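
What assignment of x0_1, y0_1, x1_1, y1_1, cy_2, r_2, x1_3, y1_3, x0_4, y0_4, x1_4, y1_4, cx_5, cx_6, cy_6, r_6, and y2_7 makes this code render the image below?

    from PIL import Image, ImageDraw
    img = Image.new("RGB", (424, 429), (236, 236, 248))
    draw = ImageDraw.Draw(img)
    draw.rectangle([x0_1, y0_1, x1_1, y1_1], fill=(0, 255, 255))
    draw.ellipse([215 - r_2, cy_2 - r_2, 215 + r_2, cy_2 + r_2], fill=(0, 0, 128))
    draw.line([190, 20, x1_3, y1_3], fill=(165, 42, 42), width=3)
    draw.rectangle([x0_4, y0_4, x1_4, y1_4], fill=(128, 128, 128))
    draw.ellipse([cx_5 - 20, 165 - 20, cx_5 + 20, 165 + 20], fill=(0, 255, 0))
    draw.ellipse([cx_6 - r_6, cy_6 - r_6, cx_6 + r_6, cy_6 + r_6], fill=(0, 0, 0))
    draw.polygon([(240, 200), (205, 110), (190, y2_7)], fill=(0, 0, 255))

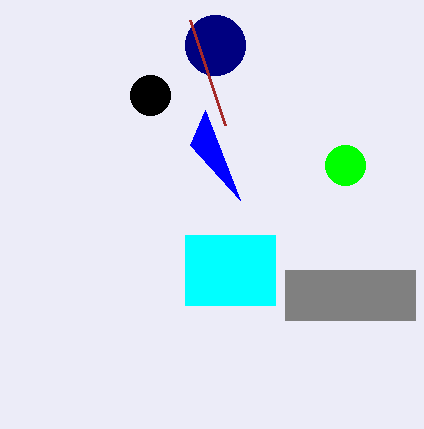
x0_1 = 185
y0_1 = 235
x1_1 = 275
y1_1 = 305
cy_2 = 45
r_2 = 30
x1_3 = 225
y1_3 = 125
x0_4 = 285
y0_4 = 270
x1_4 = 415
y1_4 = 320
cx_5 = 345
cx_6 = 150
cy_6 = 95
r_6 = 20
y2_7 = 145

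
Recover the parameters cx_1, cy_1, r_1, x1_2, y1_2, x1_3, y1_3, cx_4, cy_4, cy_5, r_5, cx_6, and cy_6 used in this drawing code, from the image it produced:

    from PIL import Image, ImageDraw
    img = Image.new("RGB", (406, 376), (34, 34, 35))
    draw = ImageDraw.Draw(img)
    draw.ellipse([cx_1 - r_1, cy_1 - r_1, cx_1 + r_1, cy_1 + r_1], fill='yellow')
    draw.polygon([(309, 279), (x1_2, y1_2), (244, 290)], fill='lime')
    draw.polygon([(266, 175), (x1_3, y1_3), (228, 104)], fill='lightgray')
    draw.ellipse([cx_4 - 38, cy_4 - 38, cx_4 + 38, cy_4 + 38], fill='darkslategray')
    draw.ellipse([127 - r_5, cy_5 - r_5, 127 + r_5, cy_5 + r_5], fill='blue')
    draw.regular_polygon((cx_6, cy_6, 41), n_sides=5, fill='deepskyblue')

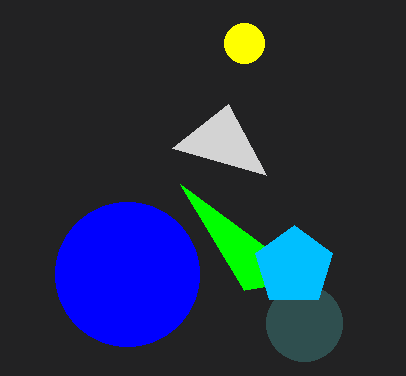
cx_1 = 244, cy_1 = 43, r_1 = 20, x1_2 = 180, y1_2 = 184, x1_3 = 172, y1_3 = 148, cx_4 = 304, cy_4 = 323, cy_5 = 274, r_5 = 72, cx_6 = 294, cy_6 = 266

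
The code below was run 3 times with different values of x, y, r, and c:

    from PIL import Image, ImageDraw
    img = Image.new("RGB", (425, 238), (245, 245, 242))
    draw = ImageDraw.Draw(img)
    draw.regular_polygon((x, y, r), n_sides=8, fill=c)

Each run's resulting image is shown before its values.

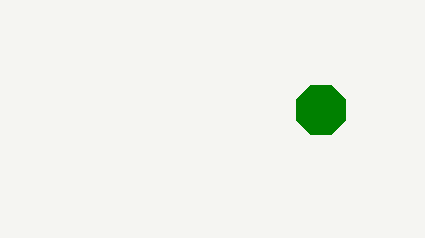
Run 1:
x = 321
y = 110
r = 27
c = 'green'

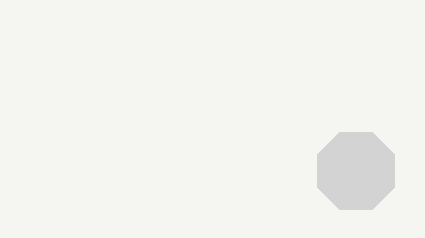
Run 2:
x = 356
y = 171
r = 42
c = 'lightgray'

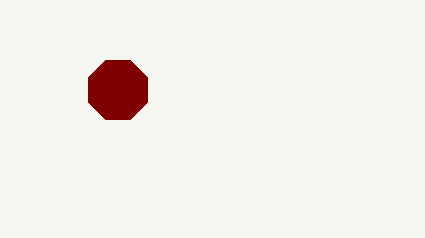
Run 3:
x = 118
y = 90
r = 32
c = 'maroon'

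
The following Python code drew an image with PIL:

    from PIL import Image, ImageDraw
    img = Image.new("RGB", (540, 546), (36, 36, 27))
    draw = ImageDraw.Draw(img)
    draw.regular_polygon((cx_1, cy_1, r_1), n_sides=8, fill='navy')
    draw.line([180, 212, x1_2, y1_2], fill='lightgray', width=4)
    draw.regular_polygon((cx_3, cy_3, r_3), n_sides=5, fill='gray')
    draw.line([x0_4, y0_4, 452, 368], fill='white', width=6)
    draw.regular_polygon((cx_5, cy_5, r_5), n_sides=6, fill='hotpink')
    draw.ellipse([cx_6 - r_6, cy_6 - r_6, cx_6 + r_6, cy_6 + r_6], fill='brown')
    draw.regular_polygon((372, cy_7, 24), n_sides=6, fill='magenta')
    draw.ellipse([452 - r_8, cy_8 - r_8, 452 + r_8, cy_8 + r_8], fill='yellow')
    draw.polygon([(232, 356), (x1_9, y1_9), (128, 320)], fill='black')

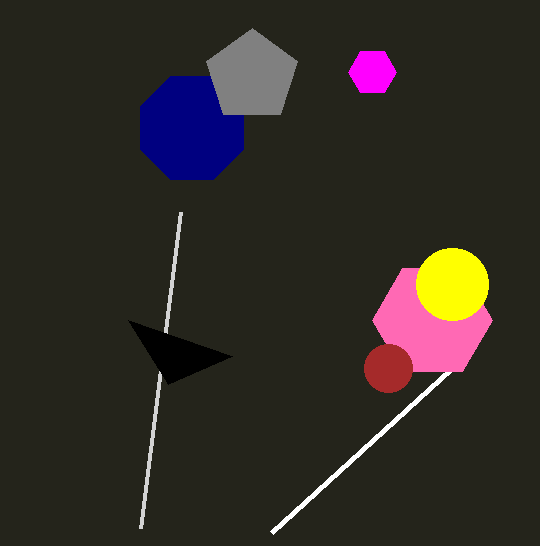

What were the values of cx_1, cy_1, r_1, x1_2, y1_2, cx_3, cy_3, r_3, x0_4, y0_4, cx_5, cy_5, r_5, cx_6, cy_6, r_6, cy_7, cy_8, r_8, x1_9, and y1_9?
cx_1 = 192, cy_1 = 128, r_1 = 56, x1_2 = 140, y1_2 = 528, cx_3 = 252, cy_3 = 76, r_3 = 48, x0_4 = 272, y0_4 = 532, cx_5 = 432, cy_5 = 320, r_5 = 60, cx_6 = 388, cy_6 = 368, r_6 = 24, cy_7 = 72, cy_8 = 284, r_8 = 36, x1_9 = 168, y1_9 = 384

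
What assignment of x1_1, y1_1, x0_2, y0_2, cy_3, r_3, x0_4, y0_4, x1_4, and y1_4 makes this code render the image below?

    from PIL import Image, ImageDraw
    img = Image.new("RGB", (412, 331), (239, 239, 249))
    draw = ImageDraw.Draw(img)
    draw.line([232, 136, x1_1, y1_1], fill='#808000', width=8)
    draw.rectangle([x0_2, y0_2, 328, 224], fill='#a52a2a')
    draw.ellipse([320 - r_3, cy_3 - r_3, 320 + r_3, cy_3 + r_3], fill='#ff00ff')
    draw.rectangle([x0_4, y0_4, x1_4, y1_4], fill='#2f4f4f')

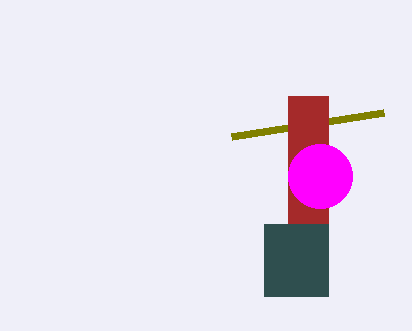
x1_1 = 384; y1_1 = 112; x0_2 = 288; y0_2 = 96; cy_3 = 176; r_3 = 32; x0_4 = 264; y0_4 = 224; x1_4 = 328; y1_4 = 296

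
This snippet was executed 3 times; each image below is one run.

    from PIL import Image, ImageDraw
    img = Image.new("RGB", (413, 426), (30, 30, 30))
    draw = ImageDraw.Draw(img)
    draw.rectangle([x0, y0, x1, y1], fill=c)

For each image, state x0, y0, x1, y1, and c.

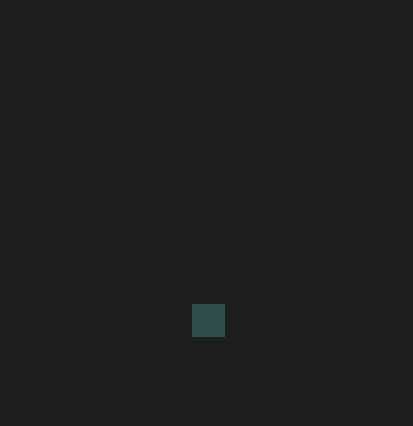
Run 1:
x0 = 192, y0 = 304, x1 = 224, y1 = 336, c = 'darkslategray'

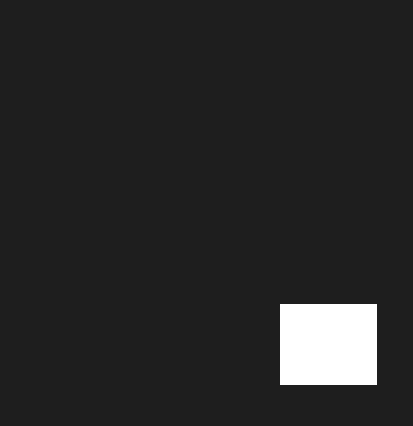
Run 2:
x0 = 280, y0 = 304, x1 = 376, y1 = 384, c = 'white'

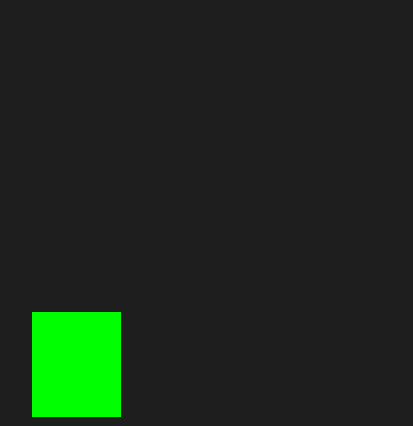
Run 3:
x0 = 32
y0 = 312
x1 = 120
y1 = 416
c = 'lime'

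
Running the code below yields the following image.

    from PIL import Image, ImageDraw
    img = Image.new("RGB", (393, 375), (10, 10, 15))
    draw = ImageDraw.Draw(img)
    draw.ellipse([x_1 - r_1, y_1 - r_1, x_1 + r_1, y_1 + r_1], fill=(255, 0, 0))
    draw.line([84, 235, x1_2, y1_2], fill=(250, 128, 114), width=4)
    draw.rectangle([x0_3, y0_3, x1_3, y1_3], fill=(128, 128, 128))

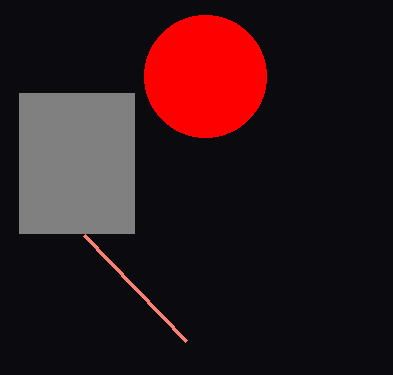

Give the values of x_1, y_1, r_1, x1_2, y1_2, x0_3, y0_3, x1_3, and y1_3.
x_1 = 205; y_1 = 76; r_1 = 61; x1_2 = 186; y1_2 = 341; x0_3 = 19; y0_3 = 93; x1_3 = 134; y1_3 = 233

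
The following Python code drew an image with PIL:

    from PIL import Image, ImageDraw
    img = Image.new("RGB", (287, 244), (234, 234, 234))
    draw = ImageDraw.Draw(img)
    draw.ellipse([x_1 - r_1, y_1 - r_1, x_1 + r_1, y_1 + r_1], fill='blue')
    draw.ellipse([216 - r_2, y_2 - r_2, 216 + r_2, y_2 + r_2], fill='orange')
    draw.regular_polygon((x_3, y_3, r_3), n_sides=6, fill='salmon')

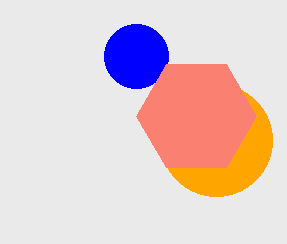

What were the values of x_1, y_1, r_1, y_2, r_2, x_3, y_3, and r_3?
x_1 = 136; y_1 = 56; r_1 = 32; y_2 = 140; r_2 = 56; x_3 = 196; y_3 = 116; r_3 = 60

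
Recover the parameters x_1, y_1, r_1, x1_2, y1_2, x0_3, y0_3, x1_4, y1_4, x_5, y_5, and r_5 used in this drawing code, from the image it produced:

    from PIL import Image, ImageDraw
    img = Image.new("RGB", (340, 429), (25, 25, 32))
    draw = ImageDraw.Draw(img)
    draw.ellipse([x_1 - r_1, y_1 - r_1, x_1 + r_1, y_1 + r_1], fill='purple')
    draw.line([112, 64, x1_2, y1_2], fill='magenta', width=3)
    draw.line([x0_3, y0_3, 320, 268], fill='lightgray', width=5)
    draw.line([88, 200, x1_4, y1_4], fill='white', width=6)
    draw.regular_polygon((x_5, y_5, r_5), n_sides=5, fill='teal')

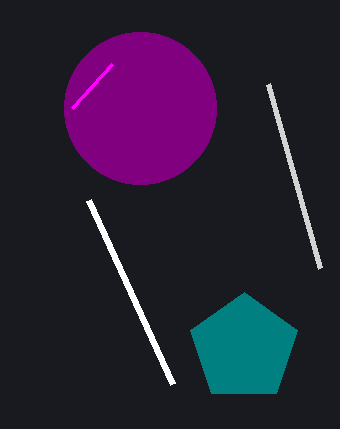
x_1 = 140; y_1 = 108; r_1 = 76; x1_2 = 72; y1_2 = 108; x0_3 = 268; y0_3 = 84; x1_4 = 172; y1_4 = 384; x_5 = 244; y_5 = 348; r_5 = 56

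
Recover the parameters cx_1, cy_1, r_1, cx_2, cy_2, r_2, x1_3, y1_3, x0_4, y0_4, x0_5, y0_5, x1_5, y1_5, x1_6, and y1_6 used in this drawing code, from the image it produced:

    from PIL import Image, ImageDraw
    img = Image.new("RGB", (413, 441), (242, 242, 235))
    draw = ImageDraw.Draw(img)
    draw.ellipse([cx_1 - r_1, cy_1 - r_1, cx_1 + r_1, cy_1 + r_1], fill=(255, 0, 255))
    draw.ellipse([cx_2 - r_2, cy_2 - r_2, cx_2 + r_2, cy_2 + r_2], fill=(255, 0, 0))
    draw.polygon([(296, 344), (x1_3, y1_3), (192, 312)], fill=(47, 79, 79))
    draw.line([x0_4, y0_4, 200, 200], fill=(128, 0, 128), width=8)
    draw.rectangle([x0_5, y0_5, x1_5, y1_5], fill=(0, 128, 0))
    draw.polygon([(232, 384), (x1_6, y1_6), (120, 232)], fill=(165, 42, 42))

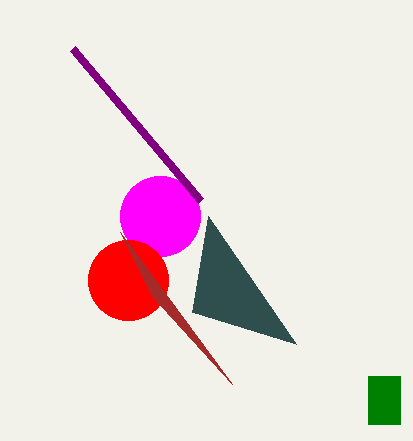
cx_1 = 160
cy_1 = 216
r_1 = 40
cx_2 = 128
cy_2 = 280
r_2 = 40
x1_3 = 208
y1_3 = 216
x0_4 = 72
y0_4 = 48
x0_5 = 368
y0_5 = 376
x1_5 = 400
y1_5 = 424
x1_6 = 152
y1_6 = 296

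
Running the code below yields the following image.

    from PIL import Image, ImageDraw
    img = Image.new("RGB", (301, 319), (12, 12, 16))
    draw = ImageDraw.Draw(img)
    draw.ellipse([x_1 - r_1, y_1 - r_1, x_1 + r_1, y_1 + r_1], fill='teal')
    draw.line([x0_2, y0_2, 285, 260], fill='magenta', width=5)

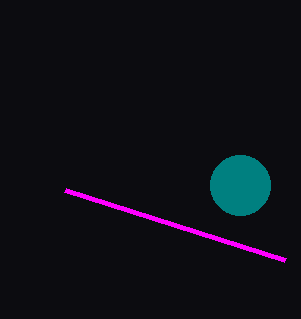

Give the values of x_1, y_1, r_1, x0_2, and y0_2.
x_1 = 240, y_1 = 185, r_1 = 30, x0_2 = 65, y0_2 = 190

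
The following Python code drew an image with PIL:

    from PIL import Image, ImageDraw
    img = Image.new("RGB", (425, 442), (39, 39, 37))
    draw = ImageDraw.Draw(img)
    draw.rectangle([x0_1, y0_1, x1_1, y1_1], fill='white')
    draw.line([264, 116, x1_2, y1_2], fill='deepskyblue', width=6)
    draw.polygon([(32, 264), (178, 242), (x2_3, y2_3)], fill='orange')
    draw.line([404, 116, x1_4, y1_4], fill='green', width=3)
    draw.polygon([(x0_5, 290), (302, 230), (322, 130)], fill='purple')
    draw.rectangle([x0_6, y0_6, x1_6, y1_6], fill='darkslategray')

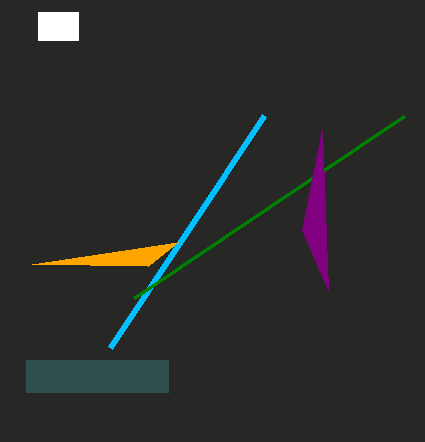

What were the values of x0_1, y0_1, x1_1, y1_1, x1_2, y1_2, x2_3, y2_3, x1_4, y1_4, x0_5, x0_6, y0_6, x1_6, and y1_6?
x0_1 = 38
y0_1 = 12
x1_1 = 78
y1_1 = 40
x1_2 = 110
y1_2 = 348
x2_3 = 148
y2_3 = 266
x1_4 = 134
y1_4 = 298
x0_5 = 328
x0_6 = 26
y0_6 = 360
x1_6 = 168
y1_6 = 392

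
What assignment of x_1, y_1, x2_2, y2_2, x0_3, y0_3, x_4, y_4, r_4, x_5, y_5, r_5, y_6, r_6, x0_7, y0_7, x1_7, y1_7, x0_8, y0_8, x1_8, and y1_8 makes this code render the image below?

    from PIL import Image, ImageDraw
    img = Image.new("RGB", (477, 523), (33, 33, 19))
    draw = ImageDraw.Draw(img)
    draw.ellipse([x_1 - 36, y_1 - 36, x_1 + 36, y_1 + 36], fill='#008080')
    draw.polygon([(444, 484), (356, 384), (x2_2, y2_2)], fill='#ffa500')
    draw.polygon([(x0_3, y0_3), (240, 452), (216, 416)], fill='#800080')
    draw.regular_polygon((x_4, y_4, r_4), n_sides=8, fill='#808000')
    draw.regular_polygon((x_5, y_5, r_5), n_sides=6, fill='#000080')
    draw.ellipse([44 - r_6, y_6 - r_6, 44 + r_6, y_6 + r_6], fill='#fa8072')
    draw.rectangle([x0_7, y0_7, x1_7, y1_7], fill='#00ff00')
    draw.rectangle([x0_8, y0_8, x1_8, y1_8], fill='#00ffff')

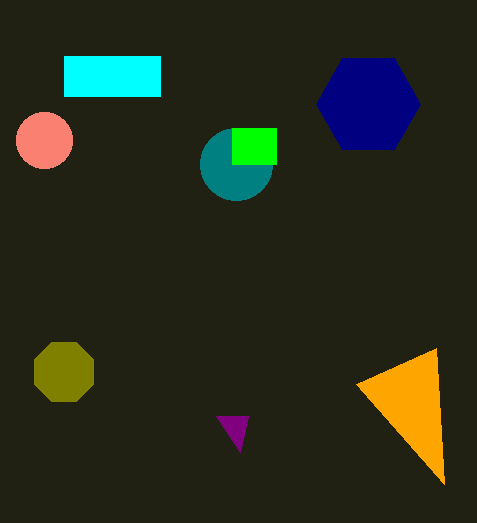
x_1 = 236; y_1 = 164; x2_2 = 436; y2_2 = 348; x0_3 = 248; y0_3 = 416; x_4 = 64; y_4 = 372; r_4 = 32; x_5 = 368; y_5 = 104; r_5 = 52; y_6 = 140; r_6 = 28; x0_7 = 232; y0_7 = 128; x1_7 = 276; y1_7 = 164; x0_8 = 64; y0_8 = 56; x1_8 = 160; y1_8 = 96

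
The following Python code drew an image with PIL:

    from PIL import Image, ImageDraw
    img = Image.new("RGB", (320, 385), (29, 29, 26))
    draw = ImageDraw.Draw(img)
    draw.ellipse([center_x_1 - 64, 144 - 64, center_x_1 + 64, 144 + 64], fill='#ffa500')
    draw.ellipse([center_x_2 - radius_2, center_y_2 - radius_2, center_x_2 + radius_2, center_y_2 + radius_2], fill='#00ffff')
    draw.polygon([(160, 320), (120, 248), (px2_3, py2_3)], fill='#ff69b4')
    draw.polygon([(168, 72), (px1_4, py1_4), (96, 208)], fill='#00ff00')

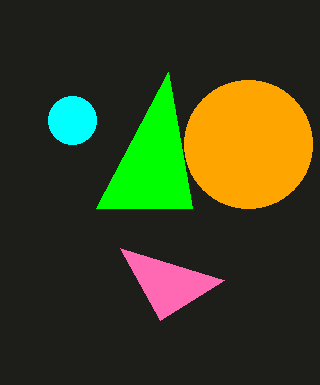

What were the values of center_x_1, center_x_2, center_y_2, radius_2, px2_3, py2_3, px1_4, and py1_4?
center_x_1 = 248, center_x_2 = 72, center_y_2 = 120, radius_2 = 24, px2_3 = 224, py2_3 = 280, px1_4 = 192, py1_4 = 208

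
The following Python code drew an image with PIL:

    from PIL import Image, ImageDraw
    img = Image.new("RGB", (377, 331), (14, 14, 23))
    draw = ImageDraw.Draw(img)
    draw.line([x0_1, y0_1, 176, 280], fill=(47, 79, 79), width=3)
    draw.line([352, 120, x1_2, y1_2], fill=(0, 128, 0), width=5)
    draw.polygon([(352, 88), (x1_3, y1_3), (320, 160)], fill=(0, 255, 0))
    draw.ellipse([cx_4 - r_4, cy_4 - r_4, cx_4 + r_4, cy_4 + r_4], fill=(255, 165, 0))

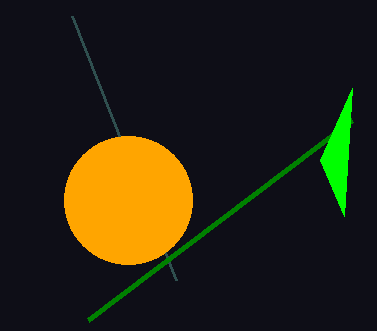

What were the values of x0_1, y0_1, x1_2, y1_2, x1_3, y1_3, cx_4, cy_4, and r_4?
x0_1 = 72; y0_1 = 16; x1_2 = 88; y1_2 = 320; x1_3 = 344; y1_3 = 216; cx_4 = 128; cy_4 = 200; r_4 = 64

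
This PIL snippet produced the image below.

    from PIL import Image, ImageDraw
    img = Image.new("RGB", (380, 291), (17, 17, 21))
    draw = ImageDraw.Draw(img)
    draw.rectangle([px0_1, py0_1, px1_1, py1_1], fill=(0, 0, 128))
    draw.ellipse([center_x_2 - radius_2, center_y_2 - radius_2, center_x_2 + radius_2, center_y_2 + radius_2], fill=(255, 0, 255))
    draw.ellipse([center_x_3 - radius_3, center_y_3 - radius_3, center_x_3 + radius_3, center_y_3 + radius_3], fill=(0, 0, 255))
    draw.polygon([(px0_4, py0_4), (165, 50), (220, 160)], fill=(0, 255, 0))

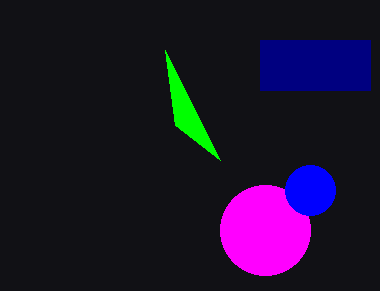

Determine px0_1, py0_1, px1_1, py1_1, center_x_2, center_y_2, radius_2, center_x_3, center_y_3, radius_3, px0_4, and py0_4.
px0_1 = 260; py0_1 = 40; px1_1 = 370; py1_1 = 90; center_x_2 = 265; center_y_2 = 230; radius_2 = 45; center_x_3 = 310; center_y_3 = 190; radius_3 = 25; px0_4 = 175; py0_4 = 125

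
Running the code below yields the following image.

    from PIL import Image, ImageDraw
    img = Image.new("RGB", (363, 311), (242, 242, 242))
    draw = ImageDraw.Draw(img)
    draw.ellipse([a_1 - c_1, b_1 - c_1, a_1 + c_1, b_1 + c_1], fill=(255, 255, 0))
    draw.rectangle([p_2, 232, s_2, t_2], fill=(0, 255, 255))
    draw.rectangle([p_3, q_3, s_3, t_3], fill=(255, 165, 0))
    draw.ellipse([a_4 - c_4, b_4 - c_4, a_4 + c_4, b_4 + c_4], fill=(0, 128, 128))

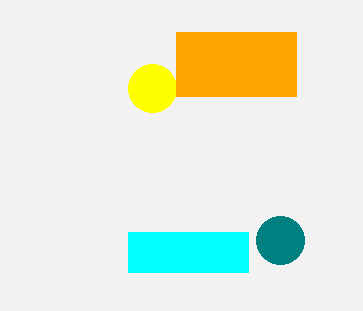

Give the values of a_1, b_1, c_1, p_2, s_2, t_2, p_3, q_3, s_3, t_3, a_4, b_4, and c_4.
a_1 = 152, b_1 = 88, c_1 = 24, p_2 = 128, s_2 = 248, t_2 = 272, p_3 = 176, q_3 = 32, s_3 = 296, t_3 = 96, a_4 = 280, b_4 = 240, c_4 = 24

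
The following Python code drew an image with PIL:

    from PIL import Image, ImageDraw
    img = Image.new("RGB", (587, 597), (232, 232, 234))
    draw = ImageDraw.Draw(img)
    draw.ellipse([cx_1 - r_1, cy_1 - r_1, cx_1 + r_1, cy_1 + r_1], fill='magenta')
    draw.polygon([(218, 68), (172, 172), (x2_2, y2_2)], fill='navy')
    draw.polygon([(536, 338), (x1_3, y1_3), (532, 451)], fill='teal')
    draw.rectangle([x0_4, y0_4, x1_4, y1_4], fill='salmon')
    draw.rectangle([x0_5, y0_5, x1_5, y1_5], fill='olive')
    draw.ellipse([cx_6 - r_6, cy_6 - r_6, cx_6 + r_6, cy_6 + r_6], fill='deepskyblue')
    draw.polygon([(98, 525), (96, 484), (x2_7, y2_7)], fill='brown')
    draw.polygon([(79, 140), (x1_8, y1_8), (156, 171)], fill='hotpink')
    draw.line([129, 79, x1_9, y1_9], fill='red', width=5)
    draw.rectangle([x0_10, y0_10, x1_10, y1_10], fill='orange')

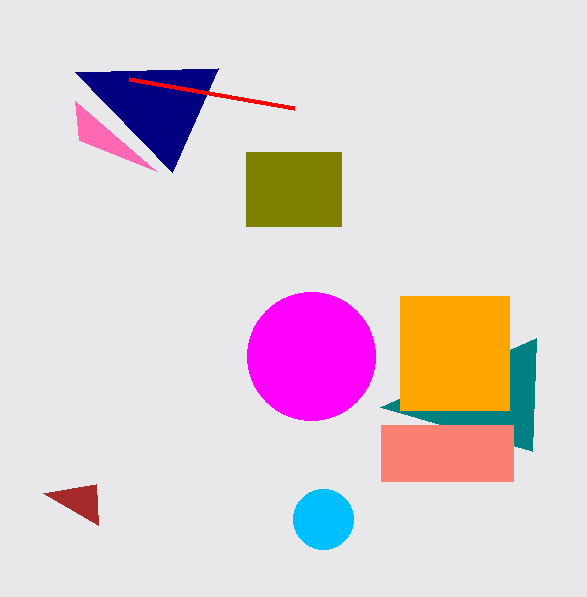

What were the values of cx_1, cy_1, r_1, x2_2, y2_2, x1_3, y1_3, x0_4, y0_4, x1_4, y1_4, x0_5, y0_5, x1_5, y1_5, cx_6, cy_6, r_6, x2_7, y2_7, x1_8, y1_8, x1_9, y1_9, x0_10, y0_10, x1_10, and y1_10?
cx_1 = 311
cy_1 = 356
r_1 = 64
x2_2 = 75
y2_2 = 72
x1_3 = 380
y1_3 = 407
x0_4 = 381
y0_4 = 425
x1_4 = 513
y1_4 = 481
x0_5 = 246
y0_5 = 152
x1_5 = 341
y1_5 = 226
cx_6 = 323
cy_6 = 519
r_6 = 30
x2_7 = 43
y2_7 = 493
x1_8 = 75
y1_8 = 101
x1_9 = 294
y1_9 = 108
x0_10 = 400
y0_10 = 296
x1_10 = 509
y1_10 = 410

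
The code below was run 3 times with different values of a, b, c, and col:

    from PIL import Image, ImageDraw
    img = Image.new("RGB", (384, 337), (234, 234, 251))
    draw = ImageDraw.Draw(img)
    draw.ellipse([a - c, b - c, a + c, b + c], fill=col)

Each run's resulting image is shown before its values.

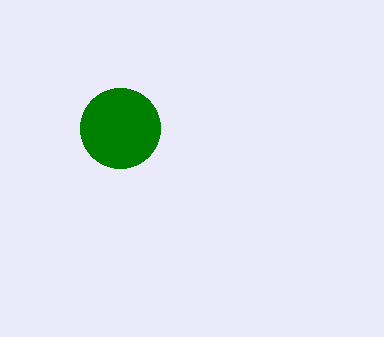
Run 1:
a = 120, b = 128, c = 40, col = 'green'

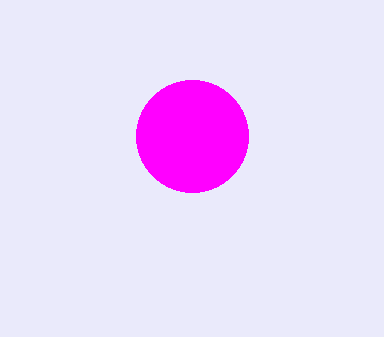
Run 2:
a = 192
b = 136
c = 56
col = 'magenta'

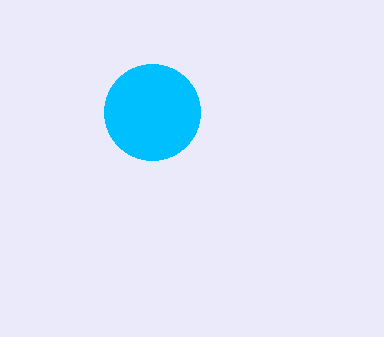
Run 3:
a = 152; b = 112; c = 48; col = 'deepskyblue'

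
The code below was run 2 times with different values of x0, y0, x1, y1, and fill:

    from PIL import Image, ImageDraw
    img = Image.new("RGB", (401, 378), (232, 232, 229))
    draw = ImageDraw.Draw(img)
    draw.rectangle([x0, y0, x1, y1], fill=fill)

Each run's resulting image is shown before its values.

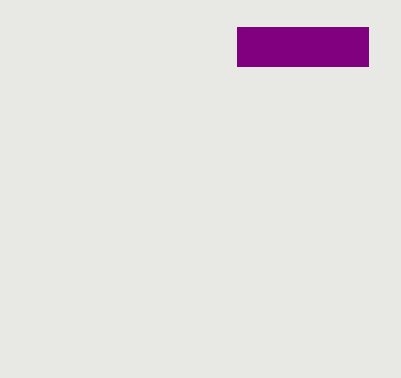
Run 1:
x0 = 237, y0 = 27, x1 = 368, y1 = 66, fill = 'purple'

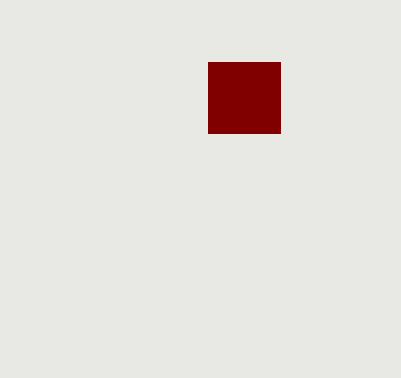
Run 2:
x0 = 208; y0 = 62; x1 = 280; y1 = 133; fill = 'maroon'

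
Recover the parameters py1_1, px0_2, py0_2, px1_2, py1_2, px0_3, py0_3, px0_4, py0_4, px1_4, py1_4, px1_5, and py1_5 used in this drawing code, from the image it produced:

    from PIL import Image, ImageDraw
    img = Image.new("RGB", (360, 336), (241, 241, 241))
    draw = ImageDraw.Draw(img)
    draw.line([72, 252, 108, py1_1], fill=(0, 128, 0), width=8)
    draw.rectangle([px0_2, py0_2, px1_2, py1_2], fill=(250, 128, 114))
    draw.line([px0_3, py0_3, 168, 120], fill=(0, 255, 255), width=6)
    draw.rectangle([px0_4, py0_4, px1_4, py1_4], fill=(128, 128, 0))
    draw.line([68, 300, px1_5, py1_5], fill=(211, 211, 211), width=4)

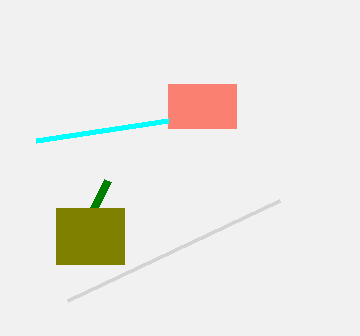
py1_1 = 180, px0_2 = 168, py0_2 = 84, px1_2 = 236, py1_2 = 128, px0_3 = 36, py0_3 = 140, px0_4 = 56, py0_4 = 208, px1_4 = 124, py1_4 = 264, px1_5 = 280, py1_5 = 200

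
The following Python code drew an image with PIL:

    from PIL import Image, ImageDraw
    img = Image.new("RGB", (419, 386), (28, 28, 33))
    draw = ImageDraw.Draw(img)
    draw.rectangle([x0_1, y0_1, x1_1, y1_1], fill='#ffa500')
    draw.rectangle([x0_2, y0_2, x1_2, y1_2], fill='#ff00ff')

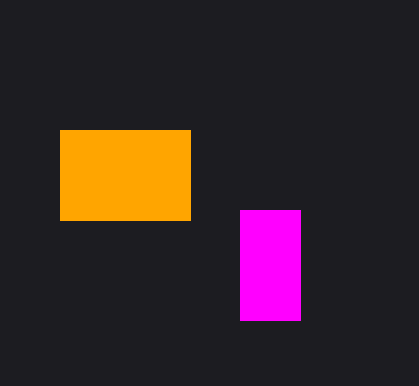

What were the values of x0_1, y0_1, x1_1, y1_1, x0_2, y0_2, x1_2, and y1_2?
x0_1 = 60; y0_1 = 130; x1_1 = 190; y1_1 = 220; x0_2 = 240; y0_2 = 210; x1_2 = 300; y1_2 = 320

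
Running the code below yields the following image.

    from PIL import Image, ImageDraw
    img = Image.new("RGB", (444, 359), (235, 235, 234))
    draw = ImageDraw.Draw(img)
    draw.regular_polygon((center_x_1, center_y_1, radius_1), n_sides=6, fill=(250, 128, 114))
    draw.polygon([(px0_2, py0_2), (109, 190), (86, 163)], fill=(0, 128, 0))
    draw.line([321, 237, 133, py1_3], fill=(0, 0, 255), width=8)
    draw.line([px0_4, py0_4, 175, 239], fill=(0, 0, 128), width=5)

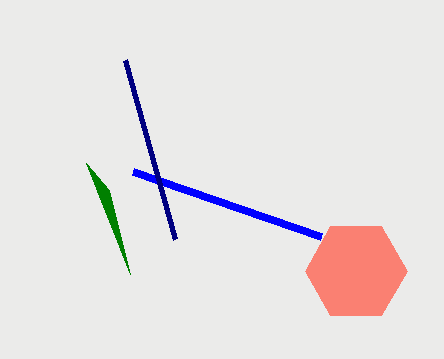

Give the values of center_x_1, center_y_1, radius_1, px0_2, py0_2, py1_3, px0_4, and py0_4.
center_x_1 = 356, center_y_1 = 271, radius_1 = 51, px0_2 = 130, py0_2 = 274, py1_3 = 172, px0_4 = 125, py0_4 = 60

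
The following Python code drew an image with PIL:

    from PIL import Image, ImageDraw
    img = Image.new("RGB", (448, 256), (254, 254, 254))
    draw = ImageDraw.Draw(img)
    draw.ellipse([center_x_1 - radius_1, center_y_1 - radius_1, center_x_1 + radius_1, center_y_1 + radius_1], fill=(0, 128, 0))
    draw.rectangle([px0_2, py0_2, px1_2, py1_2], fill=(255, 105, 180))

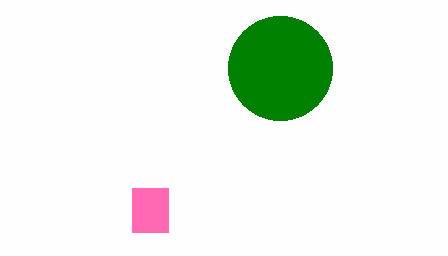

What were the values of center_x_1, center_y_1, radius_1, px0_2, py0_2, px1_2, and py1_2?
center_x_1 = 280; center_y_1 = 68; radius_1 = 52; px0_2 = 132; py0_2 = 188; px1_2 = 168; py1_2 = 232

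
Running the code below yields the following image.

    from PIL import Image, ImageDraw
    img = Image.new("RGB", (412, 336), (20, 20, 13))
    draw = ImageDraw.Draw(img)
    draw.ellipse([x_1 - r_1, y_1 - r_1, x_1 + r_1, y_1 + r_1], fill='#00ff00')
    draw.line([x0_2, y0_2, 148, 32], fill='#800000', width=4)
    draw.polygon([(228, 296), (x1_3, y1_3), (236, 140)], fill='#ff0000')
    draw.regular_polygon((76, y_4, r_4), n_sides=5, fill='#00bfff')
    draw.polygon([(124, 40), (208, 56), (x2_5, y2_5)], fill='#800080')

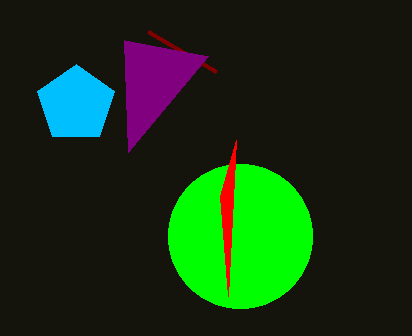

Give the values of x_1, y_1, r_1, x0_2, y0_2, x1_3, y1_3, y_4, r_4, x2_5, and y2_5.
x_1 = 240
y_1 = 236
r_1 = 72
x0_2 = 216
y0_2 = 72
x1_3 = 220
y1_3 = 196
y_4 = 104
r_4 = 40
x2_5 = 128
y2_5 = 152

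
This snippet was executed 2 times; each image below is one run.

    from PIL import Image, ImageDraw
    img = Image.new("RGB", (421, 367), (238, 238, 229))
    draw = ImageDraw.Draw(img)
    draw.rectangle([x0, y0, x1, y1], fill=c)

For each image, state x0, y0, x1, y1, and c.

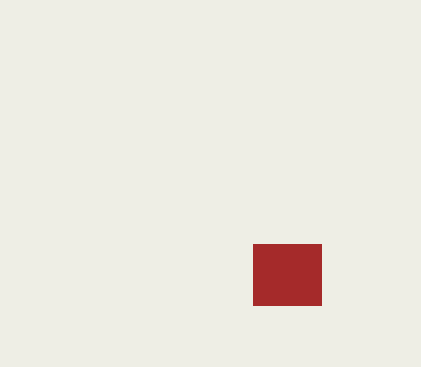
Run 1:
x0 = 253; y0 = 244; x1 = 321; y1 = 305; c = 'brown'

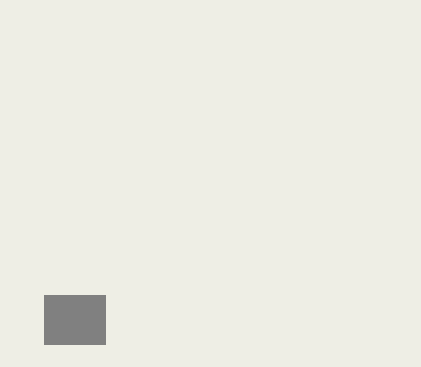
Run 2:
x0 = 44, y0 = 295, x1 = 105, y1 = 344, c = 'gray'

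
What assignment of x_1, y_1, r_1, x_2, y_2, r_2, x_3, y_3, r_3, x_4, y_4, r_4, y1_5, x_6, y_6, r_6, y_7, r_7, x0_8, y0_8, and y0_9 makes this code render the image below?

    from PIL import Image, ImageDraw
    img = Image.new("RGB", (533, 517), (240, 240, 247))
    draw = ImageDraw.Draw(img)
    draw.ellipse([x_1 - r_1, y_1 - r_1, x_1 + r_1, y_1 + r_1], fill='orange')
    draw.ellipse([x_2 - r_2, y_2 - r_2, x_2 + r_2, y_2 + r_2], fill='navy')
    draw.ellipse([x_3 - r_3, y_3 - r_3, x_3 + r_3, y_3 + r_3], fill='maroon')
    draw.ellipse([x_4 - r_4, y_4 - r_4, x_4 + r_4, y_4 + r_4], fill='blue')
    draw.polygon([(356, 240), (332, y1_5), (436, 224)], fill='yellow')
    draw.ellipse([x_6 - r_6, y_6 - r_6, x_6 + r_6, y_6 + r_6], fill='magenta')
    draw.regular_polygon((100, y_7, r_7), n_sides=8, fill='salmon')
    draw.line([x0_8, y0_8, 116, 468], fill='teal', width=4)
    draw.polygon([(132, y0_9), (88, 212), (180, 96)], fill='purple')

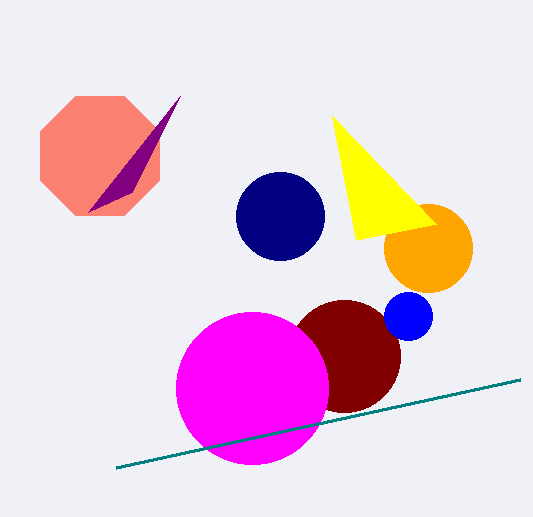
x_1 = 428, y_1 = 248, r_1 = 44, x_2 = 280, y_2 = 216, r_2 = 44, x_3 = 344, y_3 = 356, r_3 = 56, x_4 = 408, y_4 = 316, r_4 = 24, y1_5 = 116, x_6 = 252, y_6 = 388, r_6 = 76, y_7 = 156, r_7 = 64, x0_8 = 520, y0_8 = 380, y0_9 = 192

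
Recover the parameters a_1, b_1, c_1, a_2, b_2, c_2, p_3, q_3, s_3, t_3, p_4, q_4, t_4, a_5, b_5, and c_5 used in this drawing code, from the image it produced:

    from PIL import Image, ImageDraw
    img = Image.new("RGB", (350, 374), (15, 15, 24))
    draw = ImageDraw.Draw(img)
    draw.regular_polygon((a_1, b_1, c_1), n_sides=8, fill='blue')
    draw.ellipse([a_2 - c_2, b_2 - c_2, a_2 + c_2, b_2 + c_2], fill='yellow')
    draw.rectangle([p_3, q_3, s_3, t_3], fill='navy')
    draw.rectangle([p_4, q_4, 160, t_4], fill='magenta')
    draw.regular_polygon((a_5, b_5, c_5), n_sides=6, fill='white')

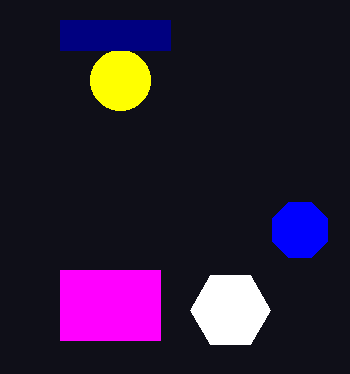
a_1 = 300, b_1 = 230, c_1 = 30, a_2 = 120, b_2 = 80, c_2 = 30, p_3 = 60, q_3 = 20, s_3 = 170, t_3 = 50, p_4 = 60, q_4 = 270, t_4 = 340, a_5 = 230, b_5 = 310, c_5 = 40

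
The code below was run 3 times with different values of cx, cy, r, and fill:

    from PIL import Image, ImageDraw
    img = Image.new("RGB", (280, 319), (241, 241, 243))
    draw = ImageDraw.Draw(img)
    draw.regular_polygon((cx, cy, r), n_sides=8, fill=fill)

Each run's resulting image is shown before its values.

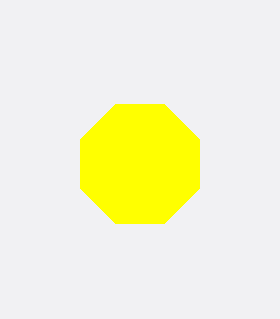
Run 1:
cx = 140; cy = 164; r = 64; fill = 'yellow'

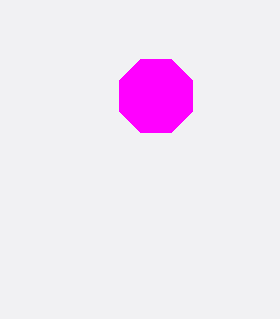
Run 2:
cx = 156, cy = 96, r = 40, fill = 'magenta'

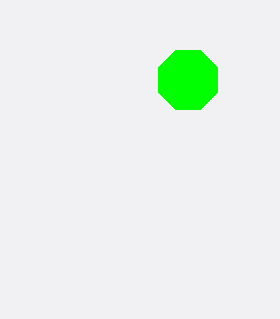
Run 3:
cx = 188, cy = 80, r = 32, fill = 'lime'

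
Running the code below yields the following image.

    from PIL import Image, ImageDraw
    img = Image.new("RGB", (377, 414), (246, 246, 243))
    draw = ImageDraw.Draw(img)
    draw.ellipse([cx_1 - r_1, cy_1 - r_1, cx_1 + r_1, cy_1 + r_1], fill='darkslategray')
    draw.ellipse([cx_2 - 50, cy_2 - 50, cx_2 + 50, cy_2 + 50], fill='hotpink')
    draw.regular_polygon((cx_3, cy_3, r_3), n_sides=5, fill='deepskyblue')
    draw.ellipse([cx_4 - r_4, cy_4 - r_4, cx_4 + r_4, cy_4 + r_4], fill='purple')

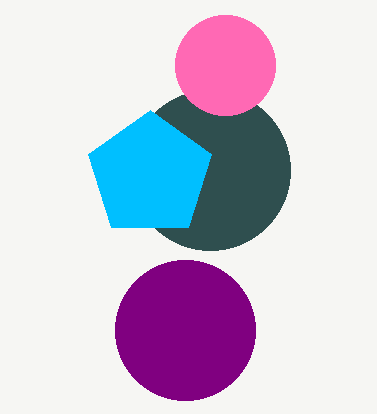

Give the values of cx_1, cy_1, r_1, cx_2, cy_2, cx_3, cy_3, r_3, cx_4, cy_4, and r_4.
cx_1 = 210; cy_1 = 170; r_1 = 80; cx_2 = 225; cy_2 = 65; cx_3 = 150; cy_3 = 175; r_3 = 65; cx_4 = 185; cy_4 = 330; r_4 = 70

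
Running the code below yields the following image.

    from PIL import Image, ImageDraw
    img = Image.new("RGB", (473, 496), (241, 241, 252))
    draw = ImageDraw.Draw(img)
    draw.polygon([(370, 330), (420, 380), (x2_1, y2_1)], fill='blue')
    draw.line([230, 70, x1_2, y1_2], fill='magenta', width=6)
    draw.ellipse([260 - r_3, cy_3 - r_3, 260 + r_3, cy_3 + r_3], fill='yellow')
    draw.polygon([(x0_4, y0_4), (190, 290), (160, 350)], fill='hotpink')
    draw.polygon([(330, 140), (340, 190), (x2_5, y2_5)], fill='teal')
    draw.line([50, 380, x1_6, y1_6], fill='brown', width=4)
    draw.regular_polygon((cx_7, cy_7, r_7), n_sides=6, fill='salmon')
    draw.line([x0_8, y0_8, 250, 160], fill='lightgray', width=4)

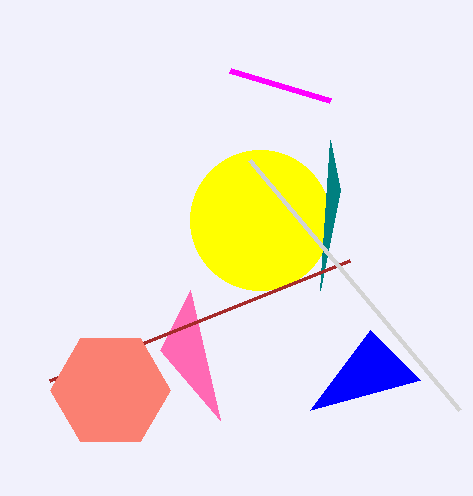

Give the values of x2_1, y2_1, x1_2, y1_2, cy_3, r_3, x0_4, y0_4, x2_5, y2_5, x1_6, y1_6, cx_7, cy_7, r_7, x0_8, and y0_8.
x2_1 = 310
y2_1 = 410
x1_2 = 330
y1_2 = 100
cy_3 = 220
r_3 = 70
x0_4 = 220
y0_4 = 420
x2_5 = 320
y2_5 = 290
x1_6 = 350
y1_6 = 260
cx_7 = 110
cy_7 = 390
r_7 = 60
x0_8 = 460
y0_8 = 410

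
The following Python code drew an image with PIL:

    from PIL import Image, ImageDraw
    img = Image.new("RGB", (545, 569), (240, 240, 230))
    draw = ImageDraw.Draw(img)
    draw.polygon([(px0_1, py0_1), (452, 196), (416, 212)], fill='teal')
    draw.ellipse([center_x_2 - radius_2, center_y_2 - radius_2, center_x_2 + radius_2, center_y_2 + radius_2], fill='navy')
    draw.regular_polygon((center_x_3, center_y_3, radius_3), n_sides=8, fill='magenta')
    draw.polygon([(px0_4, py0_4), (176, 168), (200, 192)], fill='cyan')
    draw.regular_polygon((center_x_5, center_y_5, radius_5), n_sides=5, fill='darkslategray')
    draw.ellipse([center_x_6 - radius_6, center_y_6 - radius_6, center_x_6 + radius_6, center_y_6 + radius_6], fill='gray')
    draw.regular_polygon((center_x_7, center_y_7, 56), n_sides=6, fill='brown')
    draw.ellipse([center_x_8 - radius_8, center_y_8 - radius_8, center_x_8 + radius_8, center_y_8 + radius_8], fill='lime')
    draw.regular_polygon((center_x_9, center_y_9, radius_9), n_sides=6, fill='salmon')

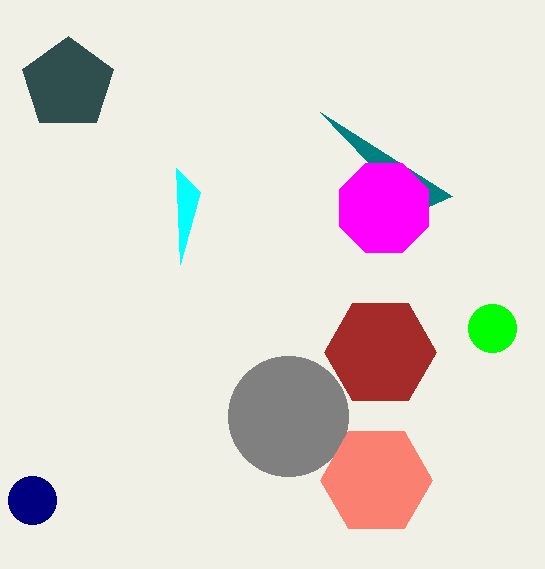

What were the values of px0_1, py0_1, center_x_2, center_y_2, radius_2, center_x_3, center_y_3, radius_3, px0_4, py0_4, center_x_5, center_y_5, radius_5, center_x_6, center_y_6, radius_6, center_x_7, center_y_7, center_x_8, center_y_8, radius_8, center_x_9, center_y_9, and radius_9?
px0_1 = 320
py0_1 = 112
center_x_2 = 32
center_y_2 = 500
radius_2 = 24
center_x_3 = 384
center_y_3 = 208
radius_3 = 48
px0_4 = 180
py0_4 = 264
center_x_5 = 68
center_y_5 = 84
radius_5 = 48
center_x_6 = 288
center_y_6 = 416
radius_6 = 60
center_x_7 = 380
center_y_7 = 352
center_x_8 = 492
center_y_8 = 328
radius_8 = 24
center_x_9 = 376
center_y_9 = 480
radius_9 = 56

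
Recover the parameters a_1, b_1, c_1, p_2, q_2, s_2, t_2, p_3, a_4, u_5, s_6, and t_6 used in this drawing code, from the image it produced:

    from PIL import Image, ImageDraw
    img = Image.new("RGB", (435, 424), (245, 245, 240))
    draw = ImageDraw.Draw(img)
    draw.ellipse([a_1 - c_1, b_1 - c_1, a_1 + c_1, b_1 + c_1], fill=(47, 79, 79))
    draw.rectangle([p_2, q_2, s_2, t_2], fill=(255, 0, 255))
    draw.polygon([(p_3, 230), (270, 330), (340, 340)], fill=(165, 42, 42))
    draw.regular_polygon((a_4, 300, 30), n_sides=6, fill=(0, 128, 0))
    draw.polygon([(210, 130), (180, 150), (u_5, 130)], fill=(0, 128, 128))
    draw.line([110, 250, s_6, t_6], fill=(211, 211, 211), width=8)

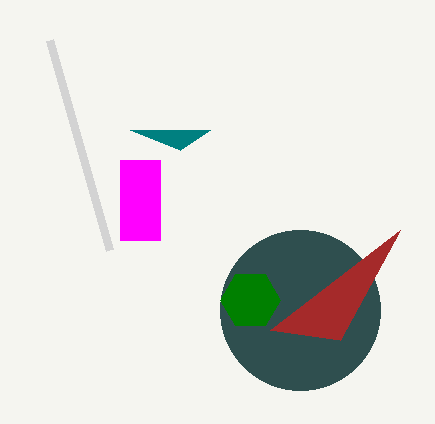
a_1 = 300, b_1 = 310, c_1 = 80, p_2 = 120, q_2 = 160, s_2 = 160, t_2 = 240, p_3 = 400, a_4 = 250, u_5 = 130, s_6 = 50, t_6 = 40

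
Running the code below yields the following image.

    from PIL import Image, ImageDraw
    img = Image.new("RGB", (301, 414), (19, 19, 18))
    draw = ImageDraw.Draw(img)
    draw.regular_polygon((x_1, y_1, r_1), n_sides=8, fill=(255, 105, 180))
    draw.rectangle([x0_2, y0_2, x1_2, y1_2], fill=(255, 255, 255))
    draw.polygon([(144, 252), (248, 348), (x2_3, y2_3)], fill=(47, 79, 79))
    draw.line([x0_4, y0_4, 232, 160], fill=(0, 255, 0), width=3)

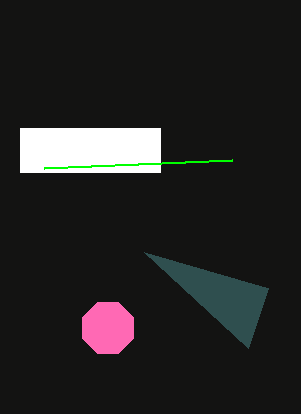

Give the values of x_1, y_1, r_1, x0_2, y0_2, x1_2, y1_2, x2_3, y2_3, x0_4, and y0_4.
x_1 = 108; y_1 = 328; r_1 = 28; x0_2 = 20; y0_2 = 128; x1_2 = 160; y1_2 = 172; x2_3 = 268; y2_3 = 288; x0_4 = 44; y0_4 = 168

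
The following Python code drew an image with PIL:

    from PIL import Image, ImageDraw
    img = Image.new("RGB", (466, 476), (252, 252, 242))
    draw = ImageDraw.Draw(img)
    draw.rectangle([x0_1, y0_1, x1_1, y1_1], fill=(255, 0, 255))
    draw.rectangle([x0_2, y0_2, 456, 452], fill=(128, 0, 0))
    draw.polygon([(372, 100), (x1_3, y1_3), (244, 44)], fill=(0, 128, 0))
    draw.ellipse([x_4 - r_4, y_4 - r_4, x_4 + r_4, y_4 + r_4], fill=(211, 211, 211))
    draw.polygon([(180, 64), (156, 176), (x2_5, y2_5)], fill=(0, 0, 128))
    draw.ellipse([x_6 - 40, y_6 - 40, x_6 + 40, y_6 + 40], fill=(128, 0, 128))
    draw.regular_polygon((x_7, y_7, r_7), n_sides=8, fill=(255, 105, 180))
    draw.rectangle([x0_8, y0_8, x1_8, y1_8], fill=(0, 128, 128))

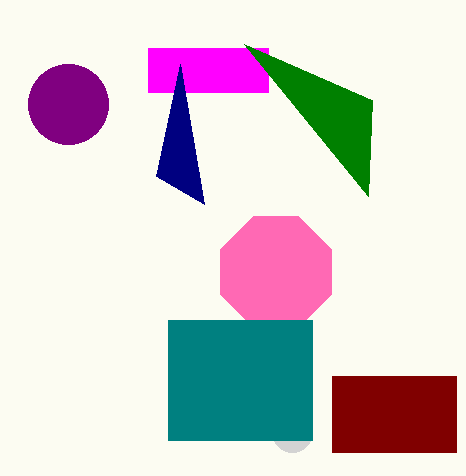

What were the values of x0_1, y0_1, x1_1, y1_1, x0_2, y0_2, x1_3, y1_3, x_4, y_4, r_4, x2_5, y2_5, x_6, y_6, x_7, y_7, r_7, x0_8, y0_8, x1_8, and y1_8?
x0_1 = 148, y0_1 = 48, x1_1 = 268, y1_1 = 92, x0_2 = 332, y0_2 = 376, x1_3 = 368, y1_3 = 196, x_4 = 292, y_4 = 432, r_4 = 20, x2_5 = 204, y2_5 = 204, x_6 = 68, y_6 = 104, x_7 = 276, y_7 = 272, r_7 = 60, x0_8 = 168, y0_8 = 320, x1_8 = 312, y1_8 = 440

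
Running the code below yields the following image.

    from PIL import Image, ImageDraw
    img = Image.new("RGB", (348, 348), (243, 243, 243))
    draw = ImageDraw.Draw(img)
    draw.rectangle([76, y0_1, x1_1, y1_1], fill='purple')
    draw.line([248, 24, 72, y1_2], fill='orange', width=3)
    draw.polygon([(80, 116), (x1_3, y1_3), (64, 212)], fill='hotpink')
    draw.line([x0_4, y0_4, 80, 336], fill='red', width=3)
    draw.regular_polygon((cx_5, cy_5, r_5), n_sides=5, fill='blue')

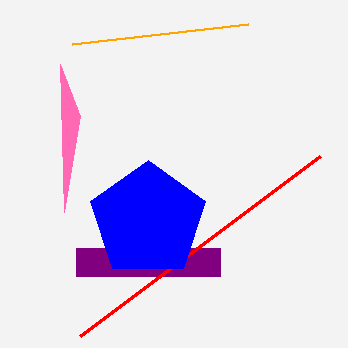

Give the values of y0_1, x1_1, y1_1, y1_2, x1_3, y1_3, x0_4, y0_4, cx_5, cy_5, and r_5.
y0_1 = 248
x1_1 = 220
y1_1 = 276
y1_2 = 44
x1_3 = 60
y1_3 = 64
x0_4 = 320
y0_4 = 156
cx_5 = 148
cy_5 = 220
r_5 = 60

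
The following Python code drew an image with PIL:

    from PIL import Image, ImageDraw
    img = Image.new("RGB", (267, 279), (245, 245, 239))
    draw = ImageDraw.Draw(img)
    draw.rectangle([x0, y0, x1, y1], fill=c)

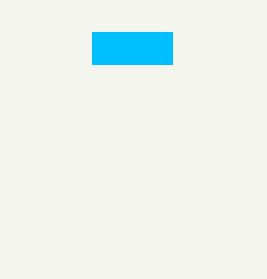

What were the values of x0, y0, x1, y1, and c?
x0 = 92
y0 = 32
x1 = 172
y1 = 64
c = 'deepskyblue'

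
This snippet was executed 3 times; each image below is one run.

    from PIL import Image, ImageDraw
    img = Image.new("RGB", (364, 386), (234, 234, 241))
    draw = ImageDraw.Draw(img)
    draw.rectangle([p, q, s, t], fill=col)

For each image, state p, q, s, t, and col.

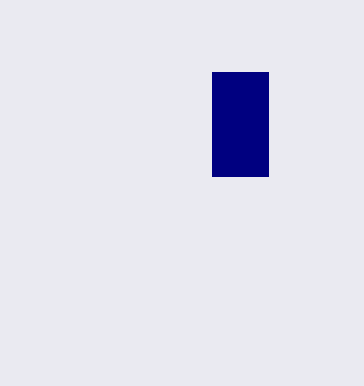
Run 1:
p = 212; q = 72; s = 268; t = 176; col = 'navy'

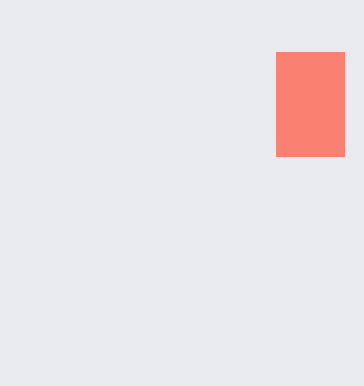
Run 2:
p = 276, q = 52, s = 344, t = 156, col = 'salmon'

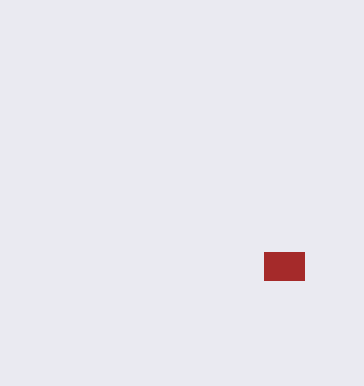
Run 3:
p = 264
q = 252
s = 304
t = 280
col = 'brown'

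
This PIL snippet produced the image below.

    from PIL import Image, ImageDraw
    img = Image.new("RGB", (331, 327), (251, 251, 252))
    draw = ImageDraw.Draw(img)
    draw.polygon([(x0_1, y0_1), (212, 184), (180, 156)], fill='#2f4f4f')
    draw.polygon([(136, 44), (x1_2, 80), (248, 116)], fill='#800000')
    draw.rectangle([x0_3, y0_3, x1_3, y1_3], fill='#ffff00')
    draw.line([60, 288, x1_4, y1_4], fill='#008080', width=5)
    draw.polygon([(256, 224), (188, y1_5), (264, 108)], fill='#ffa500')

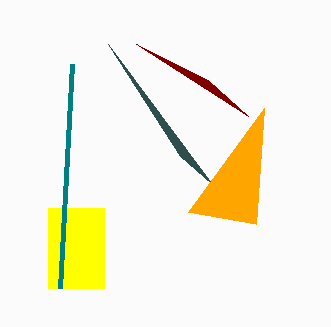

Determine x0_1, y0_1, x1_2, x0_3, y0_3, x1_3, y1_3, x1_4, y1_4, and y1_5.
x0_1 = 108; y0_1 = 44; x1_2 = 208; x0_3 = 48; y0_3 = 208; x1_3 = 104; y1_3 = 288; x1_4 = 72; y1_4 = 64; y1_5 = 212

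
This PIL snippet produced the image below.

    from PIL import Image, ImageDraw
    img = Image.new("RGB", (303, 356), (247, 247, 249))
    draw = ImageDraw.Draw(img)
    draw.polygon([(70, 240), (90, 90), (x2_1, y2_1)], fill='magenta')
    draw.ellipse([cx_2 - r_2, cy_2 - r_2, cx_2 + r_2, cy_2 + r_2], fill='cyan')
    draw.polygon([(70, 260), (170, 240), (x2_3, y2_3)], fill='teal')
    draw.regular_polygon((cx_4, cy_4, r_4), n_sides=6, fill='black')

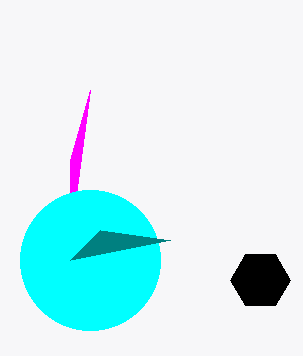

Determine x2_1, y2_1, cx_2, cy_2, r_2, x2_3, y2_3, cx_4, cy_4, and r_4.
x2_1 = 70
y2_1 = 160
cx_2 = 90
cy_2 = 260
r_2 = 70
x2_3 = 100
y2_3 = 230
cx_4 = 260
cy_4 = 280
r_4 = 30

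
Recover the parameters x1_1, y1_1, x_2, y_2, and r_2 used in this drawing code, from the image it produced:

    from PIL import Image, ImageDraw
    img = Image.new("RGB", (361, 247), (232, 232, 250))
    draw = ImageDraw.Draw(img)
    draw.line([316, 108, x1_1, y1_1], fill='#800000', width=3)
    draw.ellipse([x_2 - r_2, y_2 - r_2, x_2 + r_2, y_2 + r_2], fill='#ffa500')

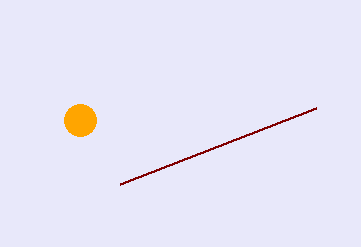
x1_1 = 120, y1_1 = 184, x_2 = 80, y_2 = 120, r_2 = 16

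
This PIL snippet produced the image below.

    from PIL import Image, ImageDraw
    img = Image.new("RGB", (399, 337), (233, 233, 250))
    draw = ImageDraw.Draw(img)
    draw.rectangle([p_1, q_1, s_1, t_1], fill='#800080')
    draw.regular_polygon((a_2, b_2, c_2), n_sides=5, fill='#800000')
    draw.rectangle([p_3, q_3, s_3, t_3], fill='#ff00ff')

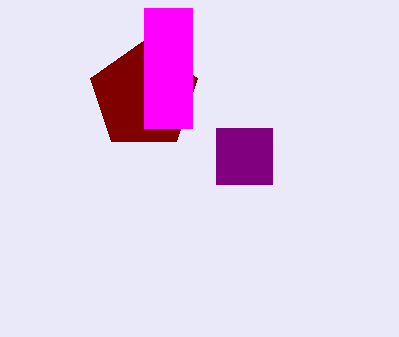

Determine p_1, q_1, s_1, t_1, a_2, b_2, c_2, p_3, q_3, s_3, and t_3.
p_1 = 216; q_1 = 128; s_1 = 272; t_1 = 184; a_2 = 144; b_2 = 96; c_2 = 56; p_3 = 144; q_3 = 8; s_3 = 192; t_3 = 128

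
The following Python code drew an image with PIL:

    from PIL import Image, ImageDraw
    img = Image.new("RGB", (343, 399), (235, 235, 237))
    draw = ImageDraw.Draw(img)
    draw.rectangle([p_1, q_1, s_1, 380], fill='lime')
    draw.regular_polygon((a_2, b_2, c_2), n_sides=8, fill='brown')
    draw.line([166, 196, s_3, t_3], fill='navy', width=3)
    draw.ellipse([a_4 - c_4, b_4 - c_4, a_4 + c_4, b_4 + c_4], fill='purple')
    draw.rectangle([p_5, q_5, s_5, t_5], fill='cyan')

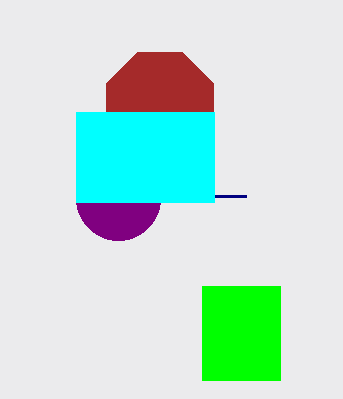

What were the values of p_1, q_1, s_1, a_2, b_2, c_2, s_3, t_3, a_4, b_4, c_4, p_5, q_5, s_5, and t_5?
p_1 = 202, q_1 = 286, s_1 = 280, a_2 = 160, b_2 = 106, c_2 = 58, s_3 = 246, t_3 = 196, a_4 = 118, b_4 = 198, c_4 = 42, p_5 = 76, q_5 = 112, s_5 = 214, t_5 = 202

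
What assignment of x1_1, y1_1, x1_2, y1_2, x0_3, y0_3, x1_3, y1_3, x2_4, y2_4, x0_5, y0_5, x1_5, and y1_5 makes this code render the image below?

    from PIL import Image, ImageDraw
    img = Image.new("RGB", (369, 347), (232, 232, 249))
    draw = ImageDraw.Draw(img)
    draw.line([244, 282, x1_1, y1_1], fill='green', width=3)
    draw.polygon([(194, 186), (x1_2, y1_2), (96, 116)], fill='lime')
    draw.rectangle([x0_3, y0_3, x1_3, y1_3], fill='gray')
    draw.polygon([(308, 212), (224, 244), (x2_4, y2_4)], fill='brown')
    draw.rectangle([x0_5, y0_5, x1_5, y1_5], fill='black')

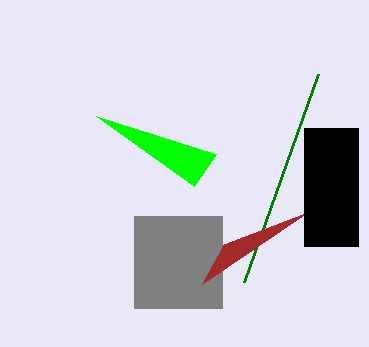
x1_1 = 318; y1_1 = 74; x1_2 = 216; y1_2 = 154; x0_3 = 134; y0_3 = 216; x1_3 = 222; y1_3 = 308; x2_4 = 202; y2_4 = 284; x0_5 = 304; y0_5 = 128; x1_5 = 358; y1_5 = 246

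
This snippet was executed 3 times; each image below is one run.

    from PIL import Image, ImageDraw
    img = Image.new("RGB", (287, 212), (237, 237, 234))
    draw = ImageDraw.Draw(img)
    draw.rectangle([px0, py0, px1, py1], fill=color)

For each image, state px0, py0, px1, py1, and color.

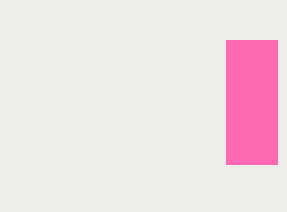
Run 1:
px0 = 226
py0 = 40
px1 = 277
py1 = 164
color = 'hotpink'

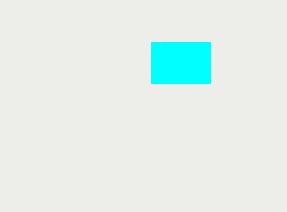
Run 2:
px0 = 151; py0 = 42; px1 = 210; py1 = 83; color = 'cyan'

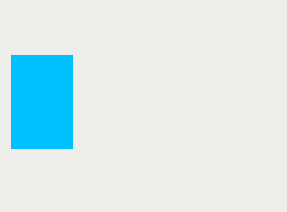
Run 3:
px0 = 11; py0 = 55; px1 = 72; py1 = 148; color = 'deepskyblue'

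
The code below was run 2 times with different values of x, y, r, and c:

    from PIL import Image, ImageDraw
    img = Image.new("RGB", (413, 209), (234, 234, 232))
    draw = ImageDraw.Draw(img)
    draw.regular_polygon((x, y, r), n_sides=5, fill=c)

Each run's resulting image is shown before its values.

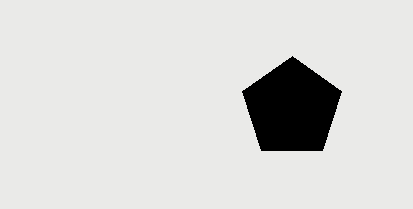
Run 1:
x = 292, y = 108, r = 52, c = 'black'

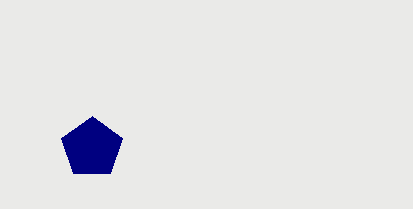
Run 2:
x = 92, y = 148, r = 32, c = 'navy'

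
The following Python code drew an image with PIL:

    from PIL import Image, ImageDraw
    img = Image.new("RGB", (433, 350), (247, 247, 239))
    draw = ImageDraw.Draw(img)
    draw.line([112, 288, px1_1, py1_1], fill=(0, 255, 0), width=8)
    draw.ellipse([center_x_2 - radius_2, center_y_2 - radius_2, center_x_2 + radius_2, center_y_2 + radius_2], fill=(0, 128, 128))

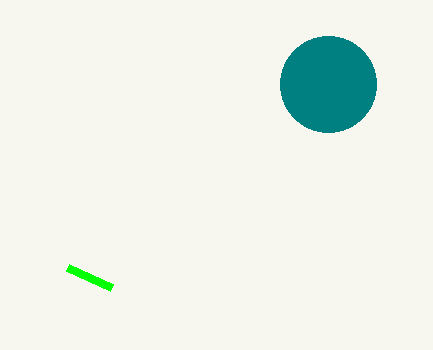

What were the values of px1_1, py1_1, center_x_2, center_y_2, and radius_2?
px1_1 = 68; py1_1 = 268; center_x_2 = 328; center_y_2 = 84; radius_2 = 48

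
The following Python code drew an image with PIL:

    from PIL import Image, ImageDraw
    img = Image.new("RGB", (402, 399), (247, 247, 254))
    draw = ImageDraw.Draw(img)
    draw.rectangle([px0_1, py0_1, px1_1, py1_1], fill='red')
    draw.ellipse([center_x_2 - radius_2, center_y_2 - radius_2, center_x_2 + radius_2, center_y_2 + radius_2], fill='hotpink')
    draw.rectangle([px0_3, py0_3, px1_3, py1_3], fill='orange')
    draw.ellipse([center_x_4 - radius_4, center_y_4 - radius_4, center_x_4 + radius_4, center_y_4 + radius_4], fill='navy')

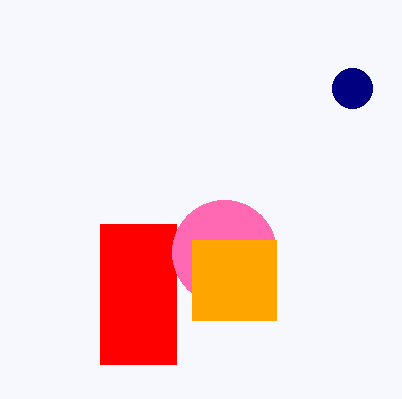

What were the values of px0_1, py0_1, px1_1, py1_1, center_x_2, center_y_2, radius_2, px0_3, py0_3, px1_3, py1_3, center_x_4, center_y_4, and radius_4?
px0_1 = 100; py0_1 = 224; px1_1 = 176; py1_1 = 364; center_x_2 = 224; center_y_2 = 252; radius_2 = 52; px0_3 = 192; py0_3 = 240; px1_3 = 276; py1_3 = 320; center_x_4 = 352; center_y_4 = 88; radius_4 = 20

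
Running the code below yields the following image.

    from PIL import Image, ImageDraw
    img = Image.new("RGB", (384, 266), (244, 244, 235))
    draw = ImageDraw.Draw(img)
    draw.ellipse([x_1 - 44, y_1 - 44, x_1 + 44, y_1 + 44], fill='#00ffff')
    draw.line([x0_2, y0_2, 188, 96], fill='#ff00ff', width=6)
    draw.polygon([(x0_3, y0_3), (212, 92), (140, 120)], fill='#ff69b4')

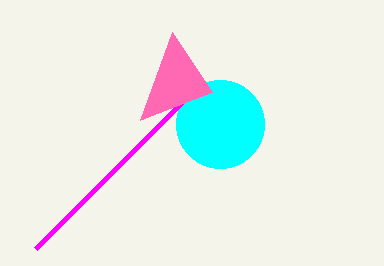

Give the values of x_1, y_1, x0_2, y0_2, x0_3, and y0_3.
x_1 = 220; y_1 = 124; x0_2 = 36; y0_2 = 248; x0_3 = 172; y0_3 = 32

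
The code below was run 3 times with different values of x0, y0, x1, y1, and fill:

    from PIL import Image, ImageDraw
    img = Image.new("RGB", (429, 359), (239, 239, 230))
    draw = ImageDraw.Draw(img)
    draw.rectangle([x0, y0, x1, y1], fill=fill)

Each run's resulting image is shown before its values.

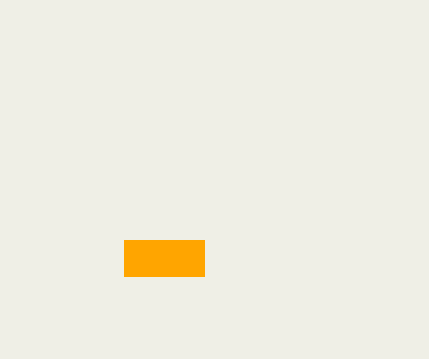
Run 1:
x0 = 124
y0 = 240
x1 = 204
y1 = 276
fill = 'orange'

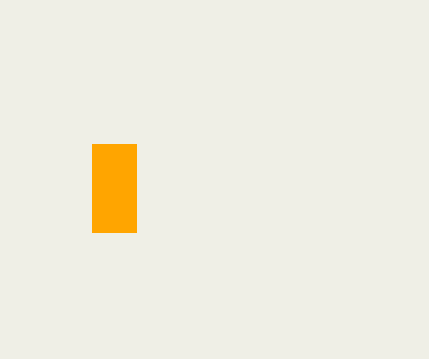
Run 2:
x0 = 92; y0 = 144; x1 = 136; y1 = 232; fill = 'orange'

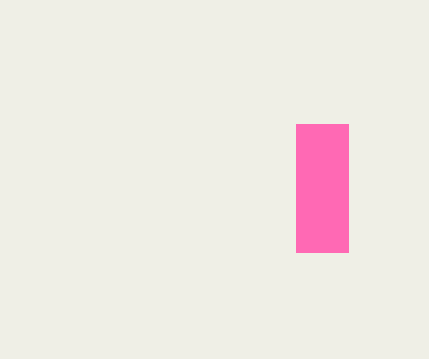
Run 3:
x0 = 296
y0 = 124
x1 = 348
y1 = 252
fill = 'hotpink'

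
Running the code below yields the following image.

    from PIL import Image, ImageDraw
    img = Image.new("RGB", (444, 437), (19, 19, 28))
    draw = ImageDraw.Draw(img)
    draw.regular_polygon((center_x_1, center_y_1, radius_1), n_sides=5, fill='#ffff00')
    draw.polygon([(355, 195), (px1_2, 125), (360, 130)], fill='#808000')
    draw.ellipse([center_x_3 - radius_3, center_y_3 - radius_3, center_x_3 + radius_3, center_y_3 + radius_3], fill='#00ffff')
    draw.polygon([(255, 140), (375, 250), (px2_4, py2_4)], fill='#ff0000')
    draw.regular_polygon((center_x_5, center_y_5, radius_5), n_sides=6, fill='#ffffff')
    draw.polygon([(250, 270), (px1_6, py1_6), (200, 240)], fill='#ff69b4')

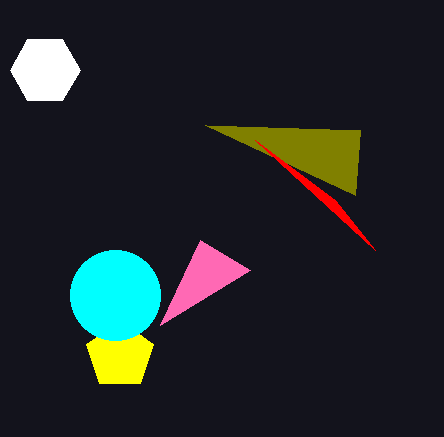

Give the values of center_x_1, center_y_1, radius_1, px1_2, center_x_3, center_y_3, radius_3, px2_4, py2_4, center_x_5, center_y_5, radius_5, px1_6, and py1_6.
center_x_1 = 120; center_y_1 = 355; radius_1 = 35; px1_2 = 205; center_x_3 = 115; center_y_3 = 295; radius_3 = 45; px2_4 = 335; py2_4 = 200; center_x_5 = 45; center_y_5 = 70; radius_5 = 35; px1_6 = 160; py1_6 = 325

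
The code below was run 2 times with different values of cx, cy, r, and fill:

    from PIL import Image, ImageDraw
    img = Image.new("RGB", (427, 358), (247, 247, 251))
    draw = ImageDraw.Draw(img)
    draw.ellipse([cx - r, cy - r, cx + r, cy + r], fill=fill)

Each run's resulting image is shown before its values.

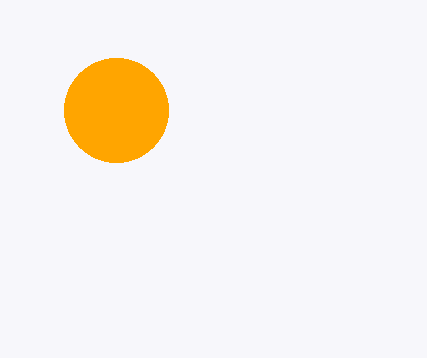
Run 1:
cx = 116; cy = 110; r = 52; fill = 'orange'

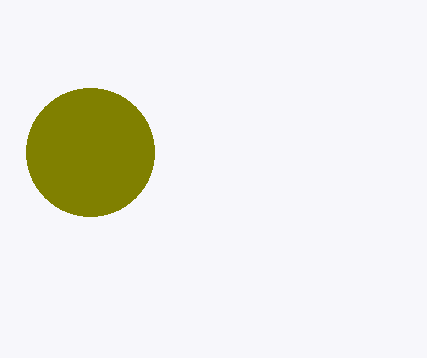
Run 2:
cx = 90; cy = 152; r = 64; fill = 'olive'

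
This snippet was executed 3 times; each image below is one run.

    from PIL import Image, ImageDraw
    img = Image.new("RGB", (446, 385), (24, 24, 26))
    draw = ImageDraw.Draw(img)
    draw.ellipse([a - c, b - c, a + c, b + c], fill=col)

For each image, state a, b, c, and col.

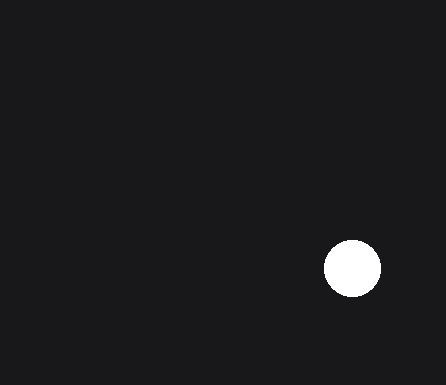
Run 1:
a = 352; b = 268; c = 28; col = 'white'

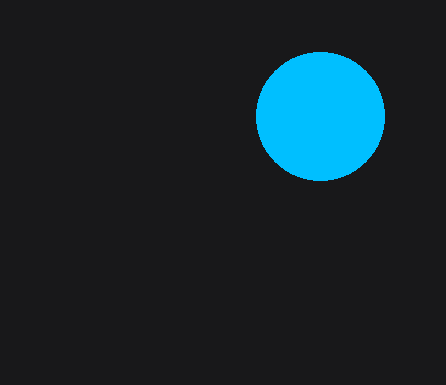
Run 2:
a = 320
b = 116
c = 64
col = 'deepskyblue'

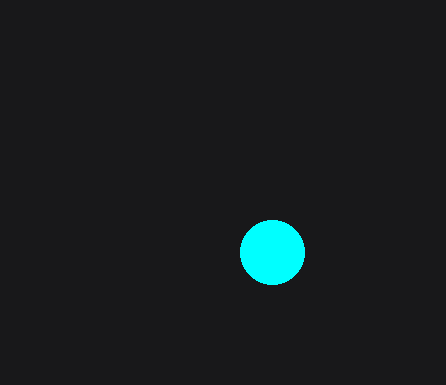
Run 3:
a = 272; b = 252; c = 32; col = 'cyan'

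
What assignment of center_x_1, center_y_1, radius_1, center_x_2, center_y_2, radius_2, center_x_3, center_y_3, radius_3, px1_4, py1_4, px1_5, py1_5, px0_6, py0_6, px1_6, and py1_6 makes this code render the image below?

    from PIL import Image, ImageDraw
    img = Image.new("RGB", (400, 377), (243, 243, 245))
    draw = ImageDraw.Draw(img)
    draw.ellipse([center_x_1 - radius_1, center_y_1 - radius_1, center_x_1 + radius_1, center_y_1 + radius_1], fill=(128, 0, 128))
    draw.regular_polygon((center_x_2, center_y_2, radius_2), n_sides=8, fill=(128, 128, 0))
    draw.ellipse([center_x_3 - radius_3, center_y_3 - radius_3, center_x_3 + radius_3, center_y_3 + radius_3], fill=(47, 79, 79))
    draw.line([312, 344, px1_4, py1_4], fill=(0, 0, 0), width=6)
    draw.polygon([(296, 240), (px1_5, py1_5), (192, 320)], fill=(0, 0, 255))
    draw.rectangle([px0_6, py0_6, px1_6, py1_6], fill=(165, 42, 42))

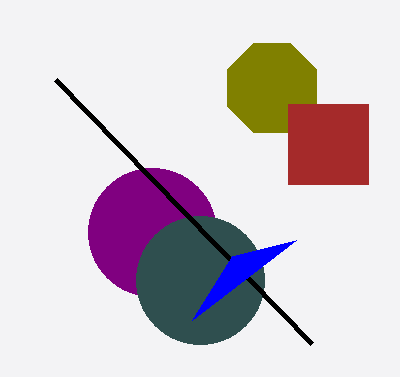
center_x_1 = 152; center_y_1 = 232; radius_1 = 64; center_x_2 = 272; center_y_2 = 88; radius_2 = 48; center_x_3 = 200; center_y_3 = 280; radius_3 = 64; px1_4 = 56; py1_4 = 80; px1_5 = 232; py1_5 = 256; px0_6 = 288; py0_6 = 104; px1_6 = 368; py1_6 = 184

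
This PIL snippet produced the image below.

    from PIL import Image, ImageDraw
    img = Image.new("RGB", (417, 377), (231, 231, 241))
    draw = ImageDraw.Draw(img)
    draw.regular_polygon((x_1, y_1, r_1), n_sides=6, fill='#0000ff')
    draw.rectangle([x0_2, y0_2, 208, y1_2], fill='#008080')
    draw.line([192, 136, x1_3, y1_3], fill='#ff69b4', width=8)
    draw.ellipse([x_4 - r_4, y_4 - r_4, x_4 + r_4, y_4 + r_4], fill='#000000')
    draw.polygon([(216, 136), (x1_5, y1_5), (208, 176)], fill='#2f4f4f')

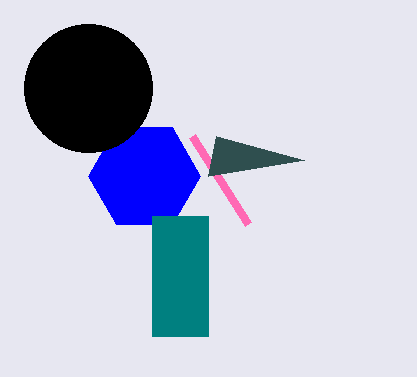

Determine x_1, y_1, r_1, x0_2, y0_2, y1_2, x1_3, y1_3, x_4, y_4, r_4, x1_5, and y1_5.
x_1 = 144, y_1 = 176, r_1 = 56, x0_2 = 152, y0_2 = 216, y1_2 = 336, x1_3 = 248, y1_3 = 224, x_4 = 88, y_4 = 88, r_4 = 64, x1_5 = 304, y1_5 = 160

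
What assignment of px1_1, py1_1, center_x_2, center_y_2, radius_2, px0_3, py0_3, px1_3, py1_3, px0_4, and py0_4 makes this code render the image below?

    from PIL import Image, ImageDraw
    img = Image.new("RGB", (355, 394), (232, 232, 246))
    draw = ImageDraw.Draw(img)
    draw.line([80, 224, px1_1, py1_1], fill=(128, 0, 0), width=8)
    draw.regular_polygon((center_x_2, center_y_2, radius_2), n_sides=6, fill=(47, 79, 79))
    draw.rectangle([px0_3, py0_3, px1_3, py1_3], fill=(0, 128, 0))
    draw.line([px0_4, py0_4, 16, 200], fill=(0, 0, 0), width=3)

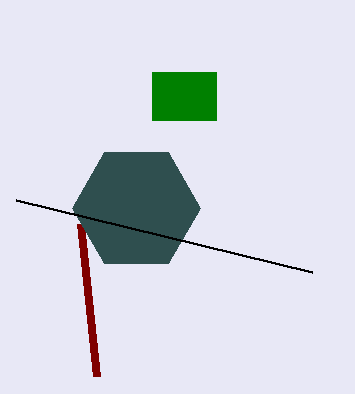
px1_1 = 96; py1_1 = 376; center_x_2 = 136; center_y_2 = 208; radius_2 = 64; px0_3 = 152; py0_3 = 72; px1_3 = 216; py1_3 = 120; px0_4 = 312; py0_4 = 272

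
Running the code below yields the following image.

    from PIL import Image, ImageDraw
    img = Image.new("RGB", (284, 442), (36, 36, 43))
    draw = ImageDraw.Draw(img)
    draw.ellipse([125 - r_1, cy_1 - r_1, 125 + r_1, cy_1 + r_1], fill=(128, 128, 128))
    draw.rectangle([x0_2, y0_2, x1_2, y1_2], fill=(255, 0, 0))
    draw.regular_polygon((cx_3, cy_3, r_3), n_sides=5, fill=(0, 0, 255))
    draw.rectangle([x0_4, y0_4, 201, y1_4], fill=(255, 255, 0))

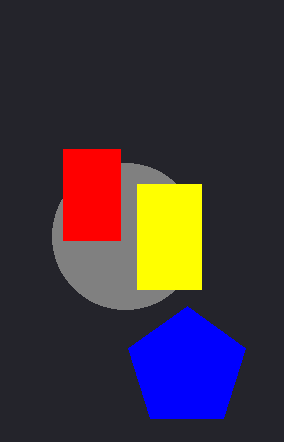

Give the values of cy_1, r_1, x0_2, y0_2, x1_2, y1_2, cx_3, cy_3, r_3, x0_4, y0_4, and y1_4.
cy_1 = 236, r_1 = 73, x0_2 = 63, y0_2 = 149, x1_2 = 120, y1_2 = 240, cx_3 = 187, cy_3 = 368, r_3 = 62, x0_4 = 137, y0_4 = 184, y1_4 = 289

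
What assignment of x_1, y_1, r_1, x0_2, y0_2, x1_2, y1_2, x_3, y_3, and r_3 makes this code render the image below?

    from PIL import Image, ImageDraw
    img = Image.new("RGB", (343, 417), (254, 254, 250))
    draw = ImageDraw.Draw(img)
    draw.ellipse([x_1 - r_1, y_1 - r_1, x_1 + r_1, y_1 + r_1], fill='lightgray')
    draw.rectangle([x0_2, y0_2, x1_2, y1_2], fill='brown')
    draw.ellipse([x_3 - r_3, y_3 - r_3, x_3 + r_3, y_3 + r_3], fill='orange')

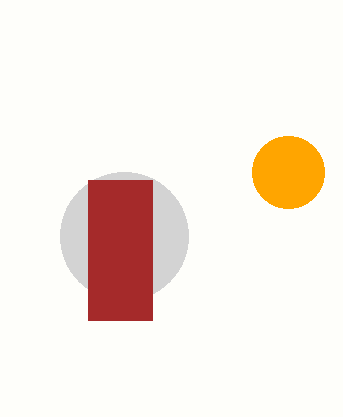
x_1 = 124, y_1 = 236, r_1 = 64, x0_2 = 88, y0_2 = 180, x1_2 = 152, y1_2 = 320, x_3 = 288, y_3 = 172, r_3 = 36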